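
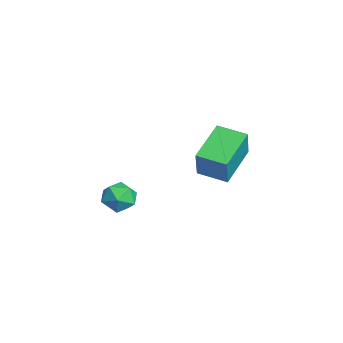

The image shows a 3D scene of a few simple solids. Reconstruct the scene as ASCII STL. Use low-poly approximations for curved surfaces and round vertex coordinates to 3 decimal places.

solid 
facet normal -0.153 0.112 0.982
outer loop
vertex -0.496 -3.733 3.375
vertex 0.09 -4.33 3.534
vertex 0.321 -3.513 3.477
endloop
endfacet
facet normal -0.274 0.722 0.635
outer loop
vertex -0.496 -3.733 3.375
vertex 0.321 -3.513 3.477
vertex -0.145 -3.15 2.863
endloop
endfacet
facet normal -0.784 0.603 0.149
outer loop
vertex -0.496 -3.733 3.375
vertex -0.145 -3.15 2.863
vertex -0.663 -3.743 2.54
endloop
endfacet
facet normal -0.977 -0.082 0.196
outer loop
vertex -0.496 -3.733 3.375
vertex -0.663 -3.743 2.54
vertex -0.518 -4.473 2.955
endloop
endfacet
facet normal -0.587 -0.386 0.712
outer loop
vertex -0.496 -3.733 3.375
vertex -0.518 -4.473 2.955
vertex 0.09 -4.33 3.534
endloop
endfacet
facet normal 0.323 0.902 0.288
outer loop
vertex -0.145 -3.15 2.863
vertex 0.321 -3.513 3.477
vertex 0.658 -3.387 2.705
endloop
endfacet
facet normal 0.520 -0.088 0.850
outer loop
vertex 0.321 -3.513 3.477
vertex 0.09 -4.33 3.534
vertex 0.803 -4.117 3.12
endloop
endfacet
facet normal -0.182 -0.893 0.412
outer loop
vertex 0.09 -4.33 3.534
vertex -0.518 -4.473 2.955
vertex 0.285 -4.71 2.797
endloop
endfacet
facet normal -0.814 -0.401 -0.421
outer loop
vertex -0.518 -4.473 2.955
vertex -0.663 -3.743 2.54
vertex -0.181 -4.347 2.183
endloop
endfacet
facet normal -0.501 0.708 -0.498
outer loop
vertex -0.663 -3.743 2.54
vertex -0.145 -3.15 2.863
vertex 0.05 -3.53 2.126
endloop
endfacet
facet normal 0.977 0.082 -0.196
outer loop
vertex 0.636 -4.127 2.285
vertex 0.658 -3.387 2.705
vertex 0.803 -4.117 3.12
endloop
endfacet
facet normal 0.784 -0.603 -0.149
outer loop
vertex 0.636 -4.127 2.285
vertex 0.803 -4.117 3.12
vertex 0.285 -4.71 2.797
endloop
endfacet
facet normal 0.274 -0.722 -0.635
outer loop
vertex 0.636 -4.127 2.285
vertex 0.285 -4.71 2.797
vertex -0.181 -4.347 2.183
endloop
endfacet
facet normal 0.153 -0.112 -0.982
outer loop
vertex 0.636 -4.127 2.285
vertex -0.181 -4.347 2.183
vertex 0.05 -3.53 2.126
endloop
endfacet
facet normal 0.587 0.386 -0.712
outer loop
vertex 0.636 -4.127 2.285
vertex 0.05 -3.53 2.126
vertex 0.658 -3.387 2.705
endloop
endfacet
facet normal 0.814 0.401 0.421
outer loop
vertex 0.803 -4.117 3.12
vertex 0.658 -3.387 2.705
vertex 0.321 -3.513 3.477
endloop
endfacet
facet normal 0.501 -0.708 0.498
outer loop
vertex 0.285 -4.71 2.797
vertex 0.803 -4.117 3.12
vertex 0.09 -4.33 3.534
endloop
endfacet
facet normal -0.323 -0.902 -0.288
outer loop
vertex -0.181 -4.347 2.183
vertex 0.285 -4.71 2.797
vertex -0.518 -4.473 2.955
endloop
endfacet
facet normal -0.520 0.088 -0.850
outer loop
vertex 0.05 -3.53 2.126
vertex -0.181 -4.347 2.183
vertex -0.663 -3.743 2.54
endloop
endfacet
facet normal 0.182 0.893 -0.412
outer loop
vertex 0.658 -3.387 2.705
vertex 0.05 -3.53 2.126
vertex -0.145 -3.15 2.863
endloop
endfacet
facet normal -0.713 0.592 0.376
outer loop
vertex -3.369 0.975 4.531
vertex -2.52 2.121 4.337
vertex -3.98 1.177 3.056
endloop
endfacet
facet normal -0.590 -0.796 0.135
outer loop
vertex -2.44 -0.101 2.243
vertex -3.369 0.975 4.531
vertex -3.98 1.177 3.056
endloop
endfacet
facet normal -0.713 0.591 0.377
outer loop
vertex -3.98 1.177 3.056
vertex -2.52 2.121 4.337
vertex -3.131 2.324 2.862
endloop
endfacet
facet normal -0.379 0.126 -0.917
outer loop
vertex -3.131 2.324 2.862
vertex -2.44 -0.101 2.243
vertex -3.98 1.177 3.056
endloop
endfacet
facet normal 0.379 -0.126 0.917
outer loop
vertex -3.369 0.975 4.531
vertex -0.98 0.843 3.524
vertex -2.52 2.121 4.337
endloop
endfacet
facet normal -0.590 -0.796 0.135
outer loop
vertex -1.829 -0.304 3.718
vertex -3.369 0.975 4.531
vertex -2.44 -0.101 2.243
endloop
endfacet
facet normal 0.379 -0.126 0.917
outer loop
vertex -1.829 -0.304 3.718
vertex -0.98 0.843 3.524
vertex -3.369 0.975 4.531
endloop
endfacet
facet normal 0.590 0.796 -0.135
outer loop
vertex -2.52 2.121 4.337
vertex -0.98 0.843 3.524
vertex -3.131 2.324 2.862
endloop
endfacet
facet normal -0.379 0.126 -0.917
outer loop
vertex -1.591 1.045 2.049
vertex -2.44 -0.101 2.243
vertex -3.131 2.324 2.862
endloop
endfacet
facet normal 0.590 0.796 -0.135
outer loop
vertex -3.131 2.324 2.862
vertex -0.98 0.843 3.524
vertex -1.591 1.045 2.049
endloop
endfacet
facet normal 0.713 -0.592 -0.377
outer loop
vertex -1.591 1.045 2.049
vertex -1.829 -0.304 3.718
vertex -2.44 -0.101 2.243
endloop
endfacet
facet normal 0.713 -0.591 -0.376
outer loop
vertex -0.98 0.843 3.524
vertex -1.829 -0.304 3.718
vertex -1.591 1.045 2.049
endloop
endfacet

endsolid


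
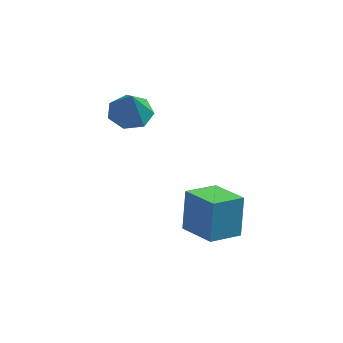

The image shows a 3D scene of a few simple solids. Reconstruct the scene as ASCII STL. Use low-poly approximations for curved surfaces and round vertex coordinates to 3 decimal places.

solid 
facet normal -0.809 -0.487 0.330
outer loop
vertex 0.573 -4.528 -0.979
vertex -0.545 -3.107 -1.624
vertex 0.414 -5.446 -2.725
endloop
endfacet
facet normal 0.582 -0.740 0.336
outer loop
vertex 1.765 -4.633 -3.276
vertex 0.573 -4.528 -0.979
vertex 0.414 -5.446 -2.725
endloop
endfacet
facet normal -0.809 -0.487 0.330
outer loop
vertex 0.414 -5.446 -2.725
vertex -0.545 -3.107 -1.624
vertex -0.704 -4.026 -3.371
endloop
endfacet
facet normal -0.080 -0.464 -0.882
outer loop
vertex -0.704 -4.026 -3.371
vertex 1.765 -4.633 -3.276
vertex 0.414 -5.446 -2.725
endloop
endfacet
facet normal 0.081 0.464 0.882
outer loop
vertex 0.573 -4.528 -0.979
vertex 0.806 -2.294 -2.175
vertex -0.545 -3.107 -1.624
endloop
endfacet
facet normal 0.583 -0.740 0.336
outer loop
vertex 1.924 -3.714 -1.529
vertex 0.573 -4.528 -0.979
vertex 1.765 -4.633 -3.276
endloop
endfacet
facet normal 0.080 0.464 0.882
outer loop
vertex 1.924 -3.714 -1.529
vertex 0.806 -2.294 -2.175
vertex 0.573 -4.528 -0.979
endloop
endfacet
facet normal -0.582 0.740 -0.336
outer loop
vertex -0.545 -3.107 -1.624
vertex 0.806 -2.294 -2.175
vertex -0.704 -4.026 -3.371
endloop
endfacet
facet normal -0.080 -0.464 -0.882
outer loop
vertex 0.647 -3.212 -3.921
vertex 1.765 -4.633 -3.276
vertex -0.704 -4.026 -3.371
endloop
endfacet
facet normal -0.583 0.740 -0.336
outer loop
vertex -0.704 -4.026 -3.371
vertex 0.806 -2.294 -2.175
vertex 0.647 -3.212 -3.921
endloop
endfacet
facet normal 0.809 0.487 -0.330
outer loop
vertex 0.647 -3.212 -3.921
vertex 1.924 -3.714 -1.529
vertex 1.765 -4.633 -3.276
endloop
endfacet
facet normal 0.809 0.487 -0.330
outer loop
vertex 0.806 -2.294 -2.175
vertex 1.924 -3.714 -1.529
vertex 0.647 -3.212 -3.921
endloop
endfacet
facet normal -0.048 0.195 -0.980
outer loop
vertex -2.12 -0.064 1.913
vertex -2.825 -0.807 1.8
vertex -2.971 0.192 2.006
endloop
endfacet
facet normal 0.280 0.689 0.668
outer loop
vertex -2.12 -0.064 1.913
vertex -2.971 0.192 2.006
vertex -2.755 -1.093 3.24
endloop
endfacet
facet normal -0.048 0.195 -0.980
outer loop
vertex -2.971 0.192 2.006
vertex -2.825 -0.807 1.8
vertex -3.713 -0.304 1.944
endloop
endfacet
facet normal -0.445 0.580 0.682
outer loop
vertex -2.971 0.192 2.006
vertex -3.713 -0.304 1.944
vertex -2.755 -1.093 3.24
endloop
endfacet
facet normal -0.048 0.196 -0.979
outer loop
vertex -3.713 -0.304 1.944
vertex -2.825 -0.807 1.8
vertex -3.786 -1.178 1.773
endloop
endfacet
facet normal -0.816 -0.045 0.576
outer loop
vertex -3.713 -0.304 1.944
vertex -3.786 -1.178 1.773
vertex -2.755 -1.093 3.24
endloop
endfacet
facet normal -0.048 0.195 -0.980
outer loop
vertex -3.786 -1.178 1.773
vertex -2.825 -0.807 1.8
vertex -3.136 -1.773 1.623
endloop
endfacet
facet normal -0.553 -0.713 0.430
outer loop
vertex -3.786 -1.178 1.773
vertex -3.136 -1.773 1.623
vertex -2.755 -1.093 3.24
endloop
endfacet
facet normal -0.048 0.195 -0.980
outer loop
vertex -3.136 -1.773 1.623
vertex -2.825 -0.807 1.8
vertex -2.252 -1.64 1.606
endloop
endfacet
facet normal 0.146 -0.924 0.354
outer loop
vertex -3.136 -1.773 1.623
vertex -2.252 -1.64 1.606
vertex -2.755 -1.093 3.24
endloop
endfacet
facet normal -0.048 0.195 -0.980
outer loop
vertex -2.252 -1.64 1.606
vertex -2.825 -0.807 1.8
vertex -1.8 -0.88 1.735
endloop
endfacet
facet normal 0.754 -0.517 0.405
outer loop
vertex -2.252 -1.64 1.606
vertex -1.8 -0.88 1.735
vertex -2.755 -1.093 3.24
endloop
endfacet
facet normal -0.048 0.195 -0.980
outer loop
vertex -1.8 -0.88 1.735
vertex -2.825 -0.807 1.8
vertex -2.12 -0.064 1.913
endloop
endfacet
facet normal 0.814 0.200 0.545
outer loop
vertex -1.8 -0.88 1.735
vertex -2.12 -0.064 1.913
vertex -2.755 -1.093 3.24
endloop
endfacet

endsolid


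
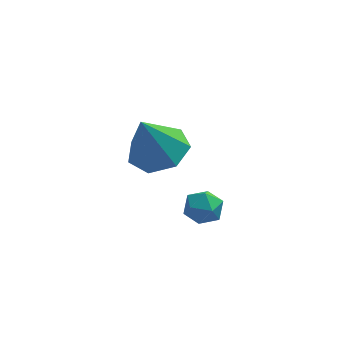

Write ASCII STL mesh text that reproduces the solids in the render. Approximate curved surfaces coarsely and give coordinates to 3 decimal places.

solid 
facet normal 0.304 0.187 -0.934
outer loop
vertex -0.08 2.672 2.623
vertex -0.724 2.071 2.293
vertex -0.809 2.994 2.45
endloop
endfacet
facet normal 0.151 0.711 0.687
outer loop
vertex -0.08 2.672 2.623
vertex -0.809 2.994 2.45
vertex -1.216 1.769 3.807
endloop
endfacet
facet normal 0.304 0.187 -0.934
outer loop
vertex -0.809 2.994 2.45
vertex -0.724 2.071 2.293
vertex -1.474 2.621 2.159
endloop
endfacet
facet normal -0.578 0.684 0.444
outer loop
vertex -0.809 2.994 2.45
vertex -1.474 2.621 2.159
vertex -1.216 1.769 3.807
endloop
endfacet
facet normal 0.304 0.187 -0.934
outer loop
vertex -1.474 2.621 2.159
vertex -0.724 2.071 2.293
vertex -1.574 1.834 1.969
endloop
endfacet
facet normal -0.978 0.078 0.193
outer loop
vertex -1.474 2.621 2.159
vertex -1.574 1.834 1.969
vertex -1.216 1.769 3.807
endloop
endfacet
facet normal 0.304 0.186 -0.934
outer loop
vertex -1.574 1.834 1.969
vertex -0.724 2.071 2.293
vertex -1.033 1.226 2.024
endloop
endfacet
facet normal -0.747 -0.654 0.122
outer loop
vertex -1.574 1.834 1.969
vertex -1.033 1.226 2.024
vertex -1.216 1.769 3.807
endloop
endfacet
facet normal 0.304 0.186 -0.934
outer loop
vertex -1.033 1.226 2.024
vertex -0.724 2.071 2.293
vertex -0.26 1.254 2.281
endloop
endfacet
facet normal -0.060 -0.957 0.285
outer loop
vertex -1.033 1.226 2.024
vertex -0.26 1.254 2.281
vertex -1.216 1.769 3.807
endloop
endfacet
facet normal 0.304 0.186 -0.934
outer loop
vertex -0.26 1.254 2.281
vertex -0.724 2.071 2.293
vertex 0.164 1.897 2.547
endloop
endfacet
facet normal 0.567 -0.605 0.559
outer loop
vertex -0.26 1.254 2.281
vertex 0.164 1.897 2.547
vertex -1.216 1.769 3.807
endloop
endfacet
facet normal 0.304 0.187 -0.934
outer loop
vertex 0.164 1.897 2.547
vertex -0.724 2.071 2.293
vertex -0.08 2.672 2.623
endloop
endfacet
facet normal 0.661 0.136 0.738
outer loop
vertex 0.164 1.897 2.547
vertex -0.08 2.672 2.623
vertex -1.216 1.769 3.807
endloop
endfacet
facet normal 0.529 0.445 0.722
outer loop
vertex 0.684 2.497 -0.069
vertex 0.581 1.995 0.316
vertex 1.095 2.005 -0.067
endloop
endfacet
facet normal 0.765 0.639 0.076
outer loop
vertex 0.684 2.497 -0.069
vertex 1.095 2.005 -0.067
vertex 0.923 2.277 -0.622
endloop
endfacet
facet normal 0.220 0.935 -0.277
outer loop
vertex 0.684 2.497 -0.069
vertex 0.923 2.277 -0.622
vertex 0.303 2.435 -0.582
endloop
endfacet
facet normal -0.351 0.924 0.149
outer loop
vertex 0.684 2.497 -0.069
vertex 0.303 2.435 -0.582
vertex 0.091 2.261 -0.002
endloop
endfacet
facet normal -0.161 0.621 0.767
outer loop
vertex 0.684 2.497 -0.069
vertex 0.091 2.261 -0.002
vertex 0.581 1.995 0.316
endloop
endfacet
facet normal 0.961 0.050 -0.273
outer loop
vertex 0.923 2.277 -0.622
vertex 1.095 2.005 -0.067
vertex 0.969 1.639 -0.578
endloop
endfacet
facet normal 0.580 -0.264 0.771
outer loop
vertex 1.095 2.005 -0.067
vertex 0.581 1.995 0.316
vertex 0.757 1.465 0.002
endloop
endfacet
facet normal -0.537 0.019 0.843
outer loop
vertex 0.581 1.995 0.316
vertex 0.091 2.261 -0.002
vertex 0.137 1.623 0.042
endloop
endfacet
facet normal -0.846 0.510 -0.156
outer loop
vertex 0.091 2.261 -0.002
vertex 0.303 2.435 -0.582
vertex -0.035 1.895 -0.513
endloop
endfacet
facet normal 0.080 0.528 -0.846
outer loop
vertex 0.303 2.435 -0.582
vertex 0.923 2.277 -0.622
vertex 0.479 1.905 -0.896
endloop
endfacet
facet normal 0.351 -0.924 -0.149
outer loop
vertex 0.376 1.403 -0.511
vertex 0.969 1.639 -0.578
vertex 0.757 1.465 0.002
endloop
endfacet
facet normal -0.220 -0.935 0.277
outer loop
vertex 0.376 1.403 -0.511
vertex 0.757 1.465 0.002
vertex 0.137 1.623 0.042
endloop
endfacet
facet normal -0.765 -0.639 -0.076
outer loop
vertex 0.376 1.403 -0.511
vertex 0.137 1.623 0.042
vertex -0.035 1.895 -0.513
endloop
endfacet
facet normal -0.529 -0.445 -0.722
outer loop
vertex 0.376 1.403 -0.511
vertex -0.035 1.895 -0.513
vertex 0.479 1.905 -0.896
endloop
endfacet
facet normal 0.161 -0.621 -0.767
outer loop
vertex 0.376 1.403 -0.511
vertex 0.479 1.905 -0.896
vertex 0.969 1.639 -0.578
endloop
endfacet
facet normal 0.846 -0.510 0.156
outer loop
vertex 0.757 1.465 0.002
vertex 0.969 1.639 -0.578
vertex 1.095 2.005 -0.067
endloop
endfacet
facet normal -0.080 -0.528 0.846
outer loop
vertex 0.137 1.623 0.042
vertex 0.757 1.465 0.002
vertex 0.581 1.995 0.316
endloop
endfacet
facet normal -0.961 -0.050 0.273
outer loop
vertex -0.035 1.895 -0.513
vertex 0.137 1.623 0.042
vertex 0.091 2.261 -0.002
endloop
endfacet
facet normal -0.580 0.264 -0.771
outer loop
vertex 0.479 1.905 -0.896
vertex -0.035 1.895 -0.513
vertex 0.303 2.435 -0.582
endloop
endfacet
facet normal 0.537 -0.019 -0.843
outer loop
vertex 0.969 1.639 -0.578
vertex 0.479 1.905 -0.896
vertex 0.923 2.277 -0.622
endloop
endfacet

endsolid


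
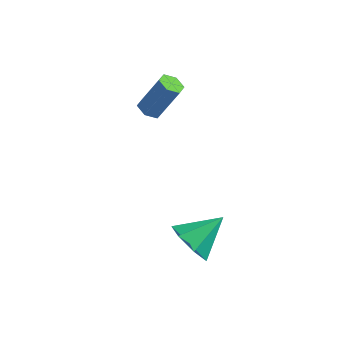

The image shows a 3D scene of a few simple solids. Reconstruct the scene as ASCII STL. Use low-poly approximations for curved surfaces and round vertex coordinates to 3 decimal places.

solid 
facet normal -0.438 -0.238 -0.867
outer loop
vertex -1.98 1.263 1.931
vertex -2.403 1.573 2.06
vertex -1.986 1.785 1.791
endloop
endfacet
facet normal 0.899 -0.104 -0.425
outer loop
vertex -1.98 1.263 1.931
vertex -1.986 1.785 1.791
vertex -1.253 1.657 3.371
endloop
endfacet
facet normal 0.899 -0.104 -0.425
outer loop
vertex -1.253 1.657 3.371
vertex -1.986 1.785 1.791
vertex -1.259 2.179 3.231
endloop
endfacet
facet normal 0.438 0.238 0.867
outer loop
vertex -1.253 1.657 3.371
vertex -1.259 2.179 3.231
vertex -1.677 1.967 3.5
endloop
endfacet
facet normal -0.438 -0.238 -0.867
outer loop
vertex -1.986 1.785 1.791
vertex -2.403 1.573 2.06
vertex -2.409 2.095 1.92
endloop
endfacet
facet normal 0.441 0.784 -0.437
outer loop
vertex -1.986 1.785 1.791
vertex -2.409 2.095 1.92
vertex -1.259 2.179 3.231
endloop
endfacet
facet normal 0.441 0.784 -0.437
outer loop
vertex -1.259 2.179 3.231
vertex -2.409 2.095 1.92
vertex -1.682 2.489 3.36
endloop
endfacet
facet normal 0.438 0.237 0.867
outer loop
vertex -1.259 2.179 3.231
vertex -1.682 2.489 3.36
vertex -1.677 1.967 3.5
endloop
endfacet
facet normal -0.438 -0.238 -0.867
outer loop
vertex -2.409 2.095 1.92
vertex -2.403 1.573 2.06
vertex -2.827 1.883 2.189
endloop
endfacet
facet normal -0.458 0.889 -0.012
outer loop
vertex -2.409 2.095 1.92
vertex -2.827 1.883 2.189
vertex -1.682 2.489 3.36
endloop
endfacet
facet normal -0.458 0.889 -0.012
outer loop
vertex -1.682 2.489 3.36
vertex -2.827 1.883 2.189
vertex -2.1 2.277 3.629
endloop
endfacet
facet normal 0.438 0.237 0.867
outer loop
vertex -1.682 2.489 3.36
vertex -2.1 2.277 3.629
vertex -1.677 1.967 3.5
endloop
endfacet
facet normal -0.438 -0.238 -0.867
outer loop
vertex -2.827 1.883 2.189
vertex -2.403 1.573 2.06
vertex -2.821 1.361 2.329
endloop
endfacet
facet normal -0.899 0.104 0.425
outer loop
vertex -2.827 1.883 2.189
vertex -2.821 1.361 2.329
vertex -2.1 2.277 3.629
endloop
endfacet
facet normal -0.899 0.104 0.425
outer loop
vertex -2.1 2.277 3.629
vertex -2.821 1.361 2.329
vertex -2.094 1.755 3.769
endloop
endfacet
facet normal 0.438 0.238 0.867
outer loop
vertex -2.1 2.277 3.629
vertex -2.094 1.755 3.769
vertex -1.677 1.967 3.5
endloop
endfacet
facet normal -0.438 -0.237 -0.867
outer loop
vertex -2.821 1.361 2.329
vertex -2.403 1.573 2.06
vertex -2.398 1.051 2.2
endloop
endfacet
facet normal -0.441 -0.784 0.437
outer loop
vertex -2.821 1.361 2.329
vertex -2.398 1.051 2.2
vertex -2.094 1.755 3.769
endloop
endfacet
facet normal -0.441 -0.784 0.437
outer loop
vertex -2.094 1.755 3.769
vertex -2.398 1.051 2.2
vertex -1.671 1.445 3.64
endloop
endfacet
facet normal 0.438 0.238 0.867
outer loop
vertex -2.094 1.755 3.769
vertex -1.671 1.445 3.64
vertex -1.677 1.967 3.5
endloop
endfacet
facet normal -0.438 -0.237 -0.867
outer loop
vertex -2.398 1.051 2.2
vertex -2.403 1.573 2.06
vertex -1.98 1.263 1.931
endloop
endfacet
facet normal 0.458 -0.889 0.012
outer loop
vertex -2.398 1.051 2.2
vertex -1.98 1.263 1.931
vertex -1.671 1.445 3.64
endloop
endfacet
facet normal 0.458 -0.889 0.012
outer loop
vertex -1.671 1.445 3.64
vertex -1.98 1.263 1.931
vertex -1.253 1.657 3.371
endloop
endfacet
facet normal 0.438 0.238 0.867
outer loop
vertex -1.671 1.445 3.64
vertex -1.253 1.657 3.371
vertex -1.677 1.967 3.5
endloop
endfacet
facet normal -0.545 -0.657 -0.521
outer loop
vertex 1.558 -3.33 -0.753
vertex 0.761 -2.839 -0.539
vertex 1.348 -2.73 -1.291
endloop
endfacet
facet normal 0.962 0.117 -0.246
outer loop
vertex 1.558 -3.33 -0.753
vertex 1.348 -2.73 -1.291
vertex 1.639 -1.781 0.299
endloop
endfacet
facet normal -0.545 -0.658 -0.521
outer loop
vertex 1.348 -2.73 -1.291
vertex 0.761 -2.839 -0.539
vertex 0.696 -2.212 -1.263
endloop
endfacet
facet normal 0.523 0.686 -0.505
outer loop
vertex 1.348 -2.73 -1.291
vertex 0.696 -2.212 -1.263
vertex 1.639 -1.781 0.299
endloop
endfacet
facet normal -0.545 -0.658 -0.521
outer loop
vertex 0.696 -2.212 -1.263
vertex 0.761 -2.839 -0.539
vertex 0.093 -2.167 -0.689
endloop
endfacet
facet normal -0.116 0.973 -0.198
outer loop
vertex 0.696 -2.212 -1.263
vertex 0.093 -2.167 -0.689
vertex 1.639 -1.781 0.299
endloop
endfacet
facet normal -0.545 -0.658 -0.520
outer loop
vertex 0.093 -2.167 -0.689
vertex 0.761 -2.839 -0.539
vertex -0.006 -2.628 -0.002
endloop
endfacet
facet normal -0.473 0.762 0.443
outer loop
vertex 0.093 -2.167 -0.689
vertex -0.006 -2.628 -0.002
vertex 1.639 -1.781 0.299
endloop
endfacet
facet normal -0.545 -0.658 -0.520
outer loop
vertex -0.006 -2.628 -0.002
vertex 0.761 -2.839 -0.539
vertex 0.473 -3.248 0.281
endloop
endfacet
facet normal -0.280 0.211 0.936
outer loop
vertex -0.006 -2.628 -0.002
vertex 0.473 -3.248 0.281
vertex 1.639 -1.781 0.299
endloop
endfacet
facet normal -0.545 -0.658 -0.520
outer loop
vertex 0.473 -3.248 0.281
vertex 0.761 -2.839 -0.539
vertex 1.169 -3.561 -0.053
endloop
endfacet
facet normal 0.318 -0.264 0.911
outer loop
vertex 0.473 -3.248 0.281
vertex 1.169 -3.561 -0.053
vertex 1.639 -1.781 0.299
endloop
endfacet
facet normal -0.545 -0.658 -0.520
outer loop
vertex 1.169 -3.561 -0.053
vertex 0.761 -2.839 -0.539
vertex 1.558 -3.33 -0.753
endloop
endfacet
facet normal 0.871 -0.306 0.383
outer loop
vertex 1.169 -3.561 -0.053
vertex 1.558 -3.33 -0.753
vertex 1.639 -1.781 0.299
endloop
endfacet

endsolid


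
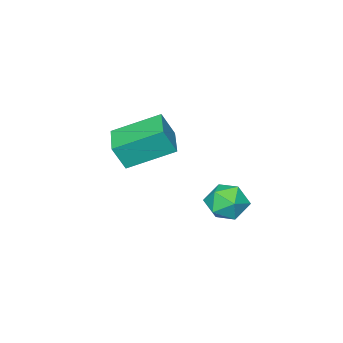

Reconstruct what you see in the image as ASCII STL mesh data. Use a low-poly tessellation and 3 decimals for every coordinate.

solid 
facet normal -0.666 -0.744 0.061
outer loop
vertex 4.323 -3.598 3.18
vertex 2.929 -2.277 4.078
vertex 3.893 -3.303 2.077
endloop
endfacet
facet normal 0.658 -0.623 -0.423
outer loop
vertex 4.931 -2.143 1.982
vertex 4.323 -3.598 3.18
vertex 3.893 -3.303 2.077
endloop
endfacet
facet normal -0.665 -0.744 0.061
outer loop
vertex 3.893 -3.303 2.077
vertex 2.929 -2.277 4.078
vertex 2.498 -1.982 2.975
endloop
endfacet
facet normal -0.353 0.242 -0.904
outer loop
vertex 2.498 -1.982 2.975
vertex 4.931 -2.143 1.982
vertex 3.893 -3.303 2.077
endloop
endfacet
facet normal 0.353 -0.242 0.904
outer loop
vertex 4.323 -3.598 3.18
vertex 3.967 -1.117 3.983
vertex 2.929 -2.277 4.078
endloop
endfacet
facet normal 0.657 -0.623 -0.424
outer loop
vertex 5.362 -2.438 3.085
vertex 4.323 -3.598 3.18
vertex 4.931 -2.143 1.982
endloop
endfacet
facet normal 0.353 -0.242 0.904
outer loop
vertex 5.362 -2.438 3.085
vertex 3.967 -1.117 3.983
vertex 4.323 -3.598 3.18
endloop
endfacet
facet normal -0.658 0.623 0.424
outer loop
vertex 2.929 -2.277 4.078
vertex 3.967 -1.117 3.983
vertex 2.498 -1.982 2.975
endloop
endfacet
facet normal -0.353 0.242 -0.904
outer loop
vertex 3.537 -0.822 2.88
vertex 4.931 -2.143 1.982
vertex 2.498 -1.982 2.975
endloop
endfacet
facet normal -0.657 0.624 0.423
outer loop
vertex 2.498 -1.982 2.975
vertex 3.967 -1.117 3.983
vertex 3.537 -0.822 2.88
endloop
endfacet
facet normal 0.666 0.744 -0.061
outer loop
vertex 3.537 -0.822 2.88
vertex 5.362 -2.438 3.085
vertex 4.931 -2.143 1.982
endloop
endfacet
facet normal 0.666 0.744 -0.060
outer loop
vertex 3.967 -1.117 3.983
vertex 5.362 -2.438 3.085
vertex 3.537 -0.822 2.88
endloop
endfacet
facet normal -0.213 0.808 0.549
outer loop
vertex 3.198 2.62 1.389
vertex 3.372 2.141 2.161
vertex 4.053 2.605 1.742
endloop
endfacet
facet normal 0.053 0.995 -0.087
outer loop
vertex 3.198 2.62 1.389
vertex 4.053 2.605 1.742
vertex 3.928 2.532 0.828
endloop
endfacet
facet normal -0.368 0.717 -0.592
outer loop
vertex 3.198 2.62 1.389
vertex 3.928 2.532 0.828
vertex 3.17 2.023 0.683
endloop
endfacet
facet normal -0.894 0.359 -0.268
outer loop
vertex 3.198 2.62 1.389
vertex 3.17 2.023 0.683
vertex 2.826 1.781 1.507
endloop
endfacet
facet normal -0.798 0.415 0.437
outer loop
vertex 3.198 2.62 1.389
vertex 2.826 1.781 1.507
vertex 3.372 2.141 2.161
endloop
endfacet
facet normal 0.698 0.700 -0.151
outer loop
vertex 3.928 2.532 0.828
vertex 4.053 2.605 1.742
vertex 4.554 1.999 1.253
endloop
endfacet
facet normal 0.270 0.397 0.877
outer loop
vertex 4.053 2.605 1.742
vertex 3.372 2.141 2.161
vertex 4.21 1.757 2.077
endloop
endfacet
facet normal -0.677 -0.239 0.696
outer loop
vertex 3.372 2.141 2.161
vertex 2.826 1.781 1.507
vertex 3.452 1.248 1.932
endloop
endfacet
facet normal -0.833 -0.330 -0.445
outer loop
vertex 2.826 1.781 1.507
vertex 3.17 2.023 0.683
vertex 3.327 1.175 1.018
endloop
endfacet
facet normal 0.017 0.250 -0.968
outer loop
vertex 3.17 2.023 0.683
vertex 3.928 2.532 0.828
vertex 4.008 1.639 0.599
endloop
endfacet
facet normal 0.894 -0.359 0.268
outer loop
vertex 4.182 1.16 1.371
vertex 4.554 1.999 1.253
vertex 4.21 1.757 2.077
endloop
endfacet
facet normal 0.368 -0.717 0.592
outer loop
vertex 4.182 1.16 1.371
vertex 4.21 1.757 2.077
vertex 3.452 1.248 1.932
endloop
endfacet
facet normal -0.053 -0.995 0.087
outer loop
vertex 4.182 1.16 1.371
vertex 3.452 1.248 1.932
vertex 3.327 1.175 1.018
endloop
endfacet
facet normal 0.213 -0.808 -0.549
outer loop
vertex 4.182 1.16 1.371
vertex 3.327 1.175 1.018
vertex 4.008 1.639 0.599
endloop
endfacet
facet normal 0.798 -0.415 -0.437
outer loop
vertex 4.182 1.16 1.371
vertex 4.008 1.639 0.599
vertex 4.554 1.999 1.253
endloop
endfacet
facet normal 0.833 0.330 0.445
outer loop
vertex 4.21 1.757 2.077
vertex 4.554 1.999 1.253
vertex 4.053 2.605 1.742
endloop
endfacet
facet normal -0.017 -0.250 0.968
outer loop
vertex 3.452 1.248 1.932
vertex 4.21 1.757 2.077
vertex 3.372 2.141 2.161
endloop
endfacet
facet normal -0.698 -0.700 0.151
outer loop
vertex 3.327 1.175 1.018
vertex 3.452 1.248 1.932
vertex 2.826 1.781 1.507
endloop
endfacet
facet normal -0.270 -0.397 -0.877
outer loop
vertex 4.008 1.639 0.599
vertex 3.327 1.175 1.018
vertex 3.17 2.023 0.683
endloop
endfacet
facet normal 0.677 0.239 -0.696
outer loop
vertex 4.554 1.999 1.253
vertex 4.008 1.639 0.599
vertex 3.928 2.532 0.828
endloop
endfacet

endsolid


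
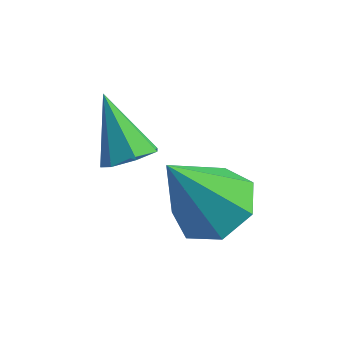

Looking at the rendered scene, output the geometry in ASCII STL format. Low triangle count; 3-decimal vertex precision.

solid 
facet normal 0.587 -0.337 -0.736
outer loop
vertex 2.05 2.538 1.342
vertex 1.697 2.87 0.909
vertex 2.222 3.065 1.238
endloop
endfacet
facet normal 0.512 0.002 0.859
outer loop
vertex 2.05 2.538 1.342
vertex 2.222 3.065 1.238
vertex 0.723 3.43 2.131
endloop
endfacet
facet normal 0.587 -0.339 -0.735
outer loop
vertex 2.222 3.065 1.238
vertex 1.697 2.87 0.909
vertex 1.999 3.445 0.885
endloop
endfacet
facet normal 0.471 0.733 0.491
outer loop
vertex 2.222 3.065 1.238
vertex 1.999 3.445 0.885
vertex 0.723 3.43 2.131
endloop
endfacet
facet normal 0.586 -0.338 -0.736
outer loop
vertex 1.999 3.445 0.885
vertex 1.697 2.87 0.909
vertex 1.548 3.391 0.551
endloop
endfacet
facet normal -0.073 0.995 -0.063
outer loop
vertex 1.999 3.445 0.885
vertex 1.548 3.391 0.551
vertex 0.723 3.43 2.131
endloop
endfacet
facet normal 0.586 -0.338 -0.736
outer loop
vertex 1.548 3.391 0.551
vertex 1.697 2.87 0.909
vertex 1.209 2.945 0.486
endloop
endfacet
facet normal -0.707 0.594 -0.384
outer loop
vertex 1.548 3.391 0.551
vertex 1.209 2.945 0.486
vertex 0.723 3.43 2.131
endloop
endfacet
facet normal 0.586 -0.339 -0.736
outer loop
vertex 1.209 2.945 0.486
vertex 1.697 2.87 0.909
vertex 1.237 2.442 0.74
endloop
endfacet
facet normal -0.957 -0.171 -0.233
outer loop
vertex 1.209 2.945 0.486
vertex 1.237 2.442 0.74
vertex 0.723 3.43 2.131
endloop
endfacet
facet normal 0.585 -0.338 -0.737
outer loop
vertex 1.237 2.442 0.74
vertex 1.697 2.87 0.909
vertex 1.612 2.261 1.121
endloop
endfacet
facet normal -0.633 -0.722 0.279
outer loop
vertex 1.237 2.442 0.74
vertex 1.612 2.261 1.121
vertex 0.723 3.43 2.131
endloop
endfacet
facet normal 0.586 -0.338 -0.737
outer loop
vertex 1.612 2.261 1.121
vertex 1.697 2.87 0.909
vertex 2.05 2.538 1.342
endloop
endfacet
facet normal 0.022 -0.644 0.765
outer loop
vertex 1.612 2.261 1.121
vertex 2.05 2.538 1.342
vertex 0.723 3.43 2.131
endloop
endfacet
facet normal 0.301 0.398 -0.867
outer loop
vertex 4.099 3.729 -0.583
vertex 3.146 3.822 -0.871
vertex 3.714 4.477 -0.373
endloop
endfacet
facet normal 0.665 0.136 0.735
outer loop
vertex 4.099 3.729 -0.583
vertex 3.714 4.477 -0.373
vertex 2.494 2.958 1.011
endloop
endfacet
facet normal 0.301 0.398 -0.867
outer loop
vertex 3.714 4.477 -0.373
vertex 3.146 3.822 -0.871
vertex 2.901 4.732 -0.538
endloop
endfacet
facet normal 0.050 0.650 0.758
outer loop
vertex 3.714 4.477 -0.373
vertex 2.901 4.732 -0.538
vertex 2.494 2.958 1.011
endloop
endfacet
facet normal 0.299 0.398 -0.867
outer loop
vertex 2.901 4.732 -0.538
vertex 3.146 3.822 -0.871
vertex 2.272 4.301 -0.953
endloop
endfacet
facet normal -0.688 0.560 0.461
outer loop
vertex 2.901 4.732 -0.538
vertex 2.272 4.301 -0.953
vertex 2.494 2.958 1.011
endloop
endfacet
facet normal 0.300 0.399 -0.867
outer loop
vertex 2.272 4.301 -0.953
vertex 3.146 3.822 -0.871
vertex 2.302 3.509 -1.307
endloop
endfacet
facet normal -0.996 -0.067 0.066
outer loop
vertex 2.272 4.301 -0.953
vertex 2.302 3.509 -1.307
vertex 2.494 2.958 1.011
endloop
endfacet
facet normal 0.301 0.397 -0.867
outer loop
vertex 2.302 3.509 -1.307
vertex 3.146 3.822 -0.871
vertex 2.967 2.952 -1.331
endloop
endfacet
facet normal -0.640 -0.758 -0.127
outer loop
vertex 2.302 3.509 -1.307
vertex 2.967 2.952 -1.331
vertex 2.494 2.958 1.011
endloop
endfacet
facet normal 0.301 0.397 -0.867
outer loop
vertex 2.967 2.952 -1.331
vertex 3.146 3.822 -0.871
vertex 3.767 3.05 -1.009
endloop
endfacet
facet normal 0.112 -0.993 0.025
outer loop
vertex 2.967 2.952 -1.331
vertex 3.767 3.05 -1.009
vertex 2.494 2.958 1.011
endloop
endfacet
facet normal 0.301 0.397 -0.867
outer loop
vertex 3.767 3.05 -1.009
vertex 3.146 3.822 -0.871
vertex 4.099 3.729 -0.583
endloop
endfacet
facet normal 0.692 -0.595 0.409
outer loop
vertex 3.767 3.05 -1.009
vertex 4.099 3.729 -0.583
vertex 2.494 2.958 1.011
endloop
endfacet

endsolid


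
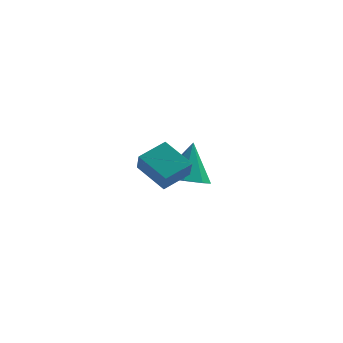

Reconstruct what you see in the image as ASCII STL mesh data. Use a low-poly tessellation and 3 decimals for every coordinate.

solid 
facet normal -0.773 0.353 0.527
outer loop
vertex 0.607 -3.345 -1.377
vertex 1.341 -2.455 -0.896
vertex 0.363 -2.726 -2.15
endloop
endfacet
facet normal -0.587 -0.712 -0.385
outer loop
vertex 1.499 -3.245 -2.924
vertex 0.607 -3.345 -1.377
vertex 0.363 -2.726 -2.15
endloop
endfacet
facet normal -0.773 0.353 0.527
outer loop
vertex 0.363 -2.726 -2.15
vertex 1.341 -2.455 -0.896
vertex 1.097 -1.836 -1.669
endloop
endfacet
facet normal -0.239 0.607 -0.758
outer loop
vertex 1.097 -1.836 -1.669
vertex 1.499 -3.245 -2.924
vertex 0.363 -2.726 -2.15
endloop
endfacet
facet normal 0.239 -0.607 0.758
outer loop
vertex 0.607 -3.345 -1.377
vertex 2.477 -2.974 -1.67
vertex 1.341 -2.455 -0.896
endloop
endfacet
facet normal -0.587 -0.712 -0.385
outer loop
vertex 1.743 -3.864 -2.151
vertex 0.607 -3.345 -1.377
vertex 1.499 -3.245 -2.924
endloop
endfacet
facet normal 0.239 -0.607 0.758
outer loop
vertex 1.743 -3.864 -2.151
vertex 2.477 -2.974 -1.67
vertex 0.607 -3.345 -1.377
endloop
endfacet
facet normal 0.587 0.712 0.385
outer loop
vertex 1.341 -2.455 -0.896
vertex 2.477 -2.974 -1.67
vertex 1.097 -1.836 -1.669
endloop
endfacet
facet normal -0.239 0.607 -0.758
outer loop
vertex 2.233 -2.355 -2.443
vertex 1.499 -3.245 -2.924
vertex 1.097 -1.836 -1.669
endloop
endfacet
facet normal 0.587 0.712 0.385
outer loop
vertex 1.097 -1.836 -1.669
vertex 2.477 -2.974 -1.67
vertex 2.233 -2.355 -2.443
endloop
endfacet
facet normal 0.773 -0.353 -0.527
outer loop
vertex 2.233 -2.355 -2.443
vertex 1.743 -3.864 -2.151
vertex 1.499 -3.245 -2.924
endloop
endfacet
facet normal 0.773 -0.353 -0.527
outer loop
vertex 2.477 -2.974 -1.67
vertex 1.743 -3.864 -2.151
vertex 2.233 -2.355 -2.443
endloop
endfacet
facet normal -0.074 -0.357 -0.931
outer loop
vertex 2.039 1.542 -4.425
vertex 1.069 1.392 -4.29
vertex 1.622 2.143 -4.622
endloop
endfacet
facet normal 0.781 0.599 0.175
outer loop
vertex 2.039 1.542 -4.425
vertex 1.622 2.143 -4.622
vertex 1.211 2.068 -2.53
endloop
endfacet
facet normal -0.074 -0.357 -0.931
outer loop
vertex 1.622 2.143 -4.622
vertex 1.069 1.392 -4.29
vertex 0.882 2.305 -4.625
endloop
endfacet
facet normal 0.213 0.974 0.077
outer loop
vertex 1.622 2.143 -4.622
vertex 0.882 2.305 -4.625
vertex 1.211 2.068 -2.53
endloop
endfacet
facet normal -0.075 -0.357 -0.931
outer loop
vertex 0.882 2.305 -4.625
vertex 1.069 1.392 -4.29
vertex 0.251 1.932 -4.431
endloop
endfacet
facet normal -0.462 0.870 0.171
outer loop
vertex 0.882 2.305 -4.625
vertex 0.251 1.932 -4.431
vertex 1.211 2.068 -2.53
endloop
endfacet
facet normal -0.075 -0.357 -0.931
outer loop
vertex 0.251 1.932 -4.431
vertex 1.069 1.392 -4.29
vertex 0.1 1.243 -4.155
endloop
endfacet
facet normal -0.847 0.347 0.403
outer loop
vertex 0.251 1.932 -4.431
vertex 0.1 1.243 -4.155
vertex 1.211 2.068 -2.53
endloop
endfacet
facet normal -0.075 -0.358 -0.931
outer loop
vertex 0.1 1.243 -4.155
vertex 1.069 1.392 -4.29
vertex 0.517 0.641 -3.957
endloop
endfacet
facet normal -0.717 -0.287 0.636
outer loop
vertex 0.1 1.243 -4.155
vertex 0.517 0.641 -3.957
vertex 1.211 2.068 -2.53
endloop
endfacet
facet normal -0.074 -0.358 -0.931
outer loop
vertex 0.517 0.641 -3.957
vertex 1.069 1.392 -4.29
vertex 1.257 0.48 -3.954
endloop
endfacet
facet normal -0.147 -0.663 0.734
outer loop
vertex 0.517 0.641 -3.957
vertex 1.257 0.48 -3.954
vertex 1.211 2.068 -2.53
endloop
endfacet
facet normal -0.074 -0.358 -0.931
outer loop
vertex 1.257 0.48 -3.954
vertex 1.069 1.392 -4.29
vertex 1.887 0.853 -4.148
endloop
endfacet
facet normal 0.528 -0.559 0.640
outer loop
vertex 1.257 0.48 -3.954
vertex 1.887 0.853 -4.148
vertex 1.211 2.068 -2.53
endloop
endfacet
facet normal -0.074 -0.358 -0.931
outer loop
vertex 1.887 0.853 -4.148
vertex 1.069 1.392 -4.29
vertex 2.039 1.542 -4.425
endloop
endfacet
facet normal 0.912 -0.037 0.409
outer loop
vertex 1.887 0.853 -4.148
vertex 2.039 1.542 -4.425
vertex 1.211 2.068 -2.53
endloop
endfacet

endsolid


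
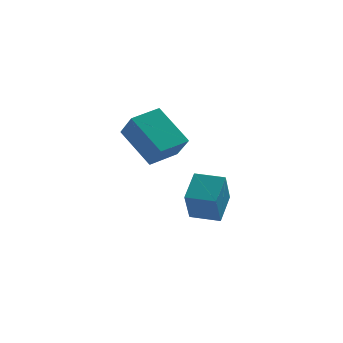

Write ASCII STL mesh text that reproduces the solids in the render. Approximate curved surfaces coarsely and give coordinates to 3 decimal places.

solid 
facet normal -0.566 0.518 0.641
outer loop
vertex -3.819 -1.264 3.325
vertex -2.79 -0.399 3.534
vertex -4.268 -0.48 2.295
endloop
endfacet
facet normal -0.756 -0.636 -0.154
outer loop
vertex -3.13 -1.521 1.006
vertex -3.819 -1.264 3.325
vertex -4.268 -0.48 2.295
endloop
endfacet
facet normal -0.566 0.518 0.641
outer loop
vertex -4.268 -0.48 2.295
vertex -2.79 -0.399 3.534
vertex -3.239 0.385 2.504
endloop
endfacet
facet normal -0.328 0.572 -0.752
outer loop
vertex -3.239 0.385 2.504
vertex -3.13 -1.521 1.006
vertex -4.268 -0.48 2.295
endloop
endfacet
facet normal 0.328 -0.572 0.752
outer loop
vertex -3.819 -1.264 3.325
vertex -1.652 -1.44 2.245
vertex -2.79 -0.399 3.534
endloop
endfacet
facet normal -0.756 -0.636 -0.154
outer loop
vertex -2.681 -2.305 2.036
vertex -3.819 -1.264 3.325
vertex -3.13 -1.521 1.006
endloop
endfacet
facet normal 0.328 -0.572 0.752
outer loop
vertex -2.681 -2.305 2.036
vertex -1.652 -1.44 2.245
vertex -3.819 -1.264 3.325
endloop
endfacet
facet normal 0.756 0.636 0.154
outer loop
vertex -2.79 -0.399 3.534
vertex -1.652 -1.44 2.245
vertex -3.239 0.385 2.504
endloop
endfacet
facet normal -0.328 0.572 -0.752
outer loop
vertex -2.101 -0.656 1.215
vertex -3.13 -1.521 1.006
vertex -3.239 0.385 2.504
endloop
endfacet
facet normal 0.756 0.636 0.154
outer loop
vertex -3.239 0.385 2.504
vertex -1.652 -1.44 2.245
vertex -2.101 -0.656 1.215
endloop
endfacet
facet normal 0.566 -0.518 -0.641
outer loop
vertex -2.101 -0.656 1.215
vertex -2.681 -2.305 2.036
vertex -3.13 -1.521 1.006
endloop
endfacet
facet normal 0.566 -0.518 -0.641
outer loop
vertex -1.652 -1.44 2.245
vertex -2.681 -2.305 2.036
vertex -2.101 -0.656 1.215
endloop
endfacet
facet normal -0.962 0.268 0.044
outer loop
vertex -1.466 1.083 -0.588
vertex -1.277 2.011 -2.095
vertex -1.834 -0.108 -1.368
endloop
endfacet
facet normal -0.106 -0.522 0.847
outer loop
vertex -0.603 -0.451 -1.425
vertex -1.466 1.083 -0.588
vertex -1.834 -0.108 -1.368
endloop
endfacet
facet normal -0.962 0.269 0.046
outer loop
vertex -1.834 -0.108 -1.368
vertex -1.277 2.011 -2.095
vertex -1.646 0.821 -2.874
endloop
endfacet
facet normal -0.250 -0.810 -0.531
outer loop
vertex -1.646 0.821 -2.874
vertex -0.603 -0.451 -1.425
vertex -1.834 -0.108 -1.368
endloop
endfacet
facet normal 0.250 0.810 0.530
outer loop
vertex -1.466 1.083 -0.588
vertex -0.046 1.668 -2.152
vertex -1.277 2.011 -2.095
endloop
endfacet
facet normal -0.106 -0.521 0.847
outer loop
vertex -0.234 0.739 -0.646
vertex -1.466 1.083 -0.588
vertex -0.603 -0.451 -1.425
endloop
endfacet
facet normal 0.251 0.810 0.531
outer loop
vertex -0.234 0.739 -0.646
vertex -0.046 1.668 -2.152
vertex -1.466 1.083 -0.588
endloop
endfacet
facet normal 0.106 0.521 -0.847
outer loop
vertex -1.277 2.011 -2.095
vertex -0.046 1.668 -2.152
vertex -1.646 0.821 -2.874
endloop
endfacet
facet normal -0.251 -0.810 -0.530
outer loop
vertex -0.414 0.477 -2.932
vertex -0.603 -0.451 -1.425
vertex -1.646 0.821 -2.874
endloop
endfacet
facet normal 0.106 0.522 -0.847
outer loop
vertex -1.646 0.821 -2.874
vertex -0.046 1.668 -2.152
vertex -0.414 0.477 -2.932
endloop
endfacet
facet normal 0.962 -0.269 -0.045
outer loop
vertex -0.414 0.477 -2.932
vertex -0.234 0.739 -0.646
vertex -0.603 -0.451 -1.425
endloop
endfacet
facet normal 0.962 -0.268 -0.045
outer loop
vertex -0.046 1.668 -2.152
vertex -0.234 0.739 -0.646
vertex -0.414 0.477 -2.932
endloop
endfacet

endsolid


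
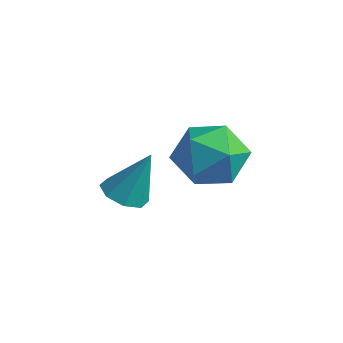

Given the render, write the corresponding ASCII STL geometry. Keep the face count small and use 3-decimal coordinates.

solid 
facet normal -0.281 -0.337 -0.899
outer loop
vertex 3.717 0.576 -0.348
vertex 3.254 0.149 -0.043
vertex 3.237 0.806 -0.284
endloop
endfacet
facet normal 0.425 0.903 -0.057
outer loop
vertex 3.717 0.576 -0.348
vertex 3.237 0.806 -0.284
vertex 3.706 0.691 1.403
endloop
endfacet
facet normal -0.280 -0.337 -0.899
outer loop
vertex 3.237 0.806 -0.284
vertex 3.254 0.149 -0.043
vertex 2.767 0.65 -0.079
endloop
endfacet
facet normal -0.258 0.956 0.137
outer loop
vertex 3.237 0.806 -0.284
vertex 2.767 0.65 -0.079
vertex 3.706 0.691 1.403
endloop
endfacet
facet normal -0.280 -0.337 -0.899
outer loop
vertex 2.767 0.65 -0.079
vertex 3.254 0.149 -0.043
vertex 2.582 0.201 0.147
endloop
endfacet
facet normal -0.726 0.524 0.446
outer loop
vertex 2.767 0.65 -0.079
vertex 2.582 0.201 0.147
vertex 3.706 0.691 1.403
endloop
endfacet
facet normal -0.280 -0.337 -0.899
outer loop
vertex 2.582 0.201 0.147
vertex 3.254 0.149 -0.043
vertex 2.791 -0.279 0.262
endloop
endfacet
facet normal -0.709 -0.143 0.690
outer loop
vertex 2.582 0.201 0.147
vertex 2.791 -0.279 0.262
vertex 3.706 0.691 1.403
endloop
endfacet
facet normal -0.281 -0.337 -0.899
outer loop
vertex 2.791 -0.279 0.262
vertex 3.254 0.149 -0.043
vertex 3.271 -0.508 0.198
endloop
endfacet
facet normal -0.214 -0.653 0.727
outer loop
vertex 2.791 -0.279 0.262
vertex 3.271 -0.508 0.198
vertex 3.706 0.691 1.403
endloop
endfacet
facet normal -0.281 -0.337 -0.899
outer loop
vertex 3.271 -0.508 0.198
vertex 3.254 0.149 -0.043
vertex 3.741 -0.353 -0.007
endloop
endfacet
facet normal 0.466 -0.706 0.534
outer loop
vertex 3.271 -0.508 0.198
vertex 3.741 -0.353 -0.007
vertex 3.706 0.691 1.403
endloop
endfacet
facet normal -0.282 -0.338 -0.898
outer loop
vertex 3.741 -0.353 -0.007
vertex 3.254 0.149 -0.043
vertex 3.925 0.096 -0.234
endloop
endfacet
facet normal 0.936 -0.271 0.224
outer loop
vertex 3.741 -0.353 -0.007
vertex 3.925 0.096 -0.234
vertex 3.706 0.691 1.403
endloop
endfacet
facet normal -0.282 -0.336 -0.899
outer loop
vertex 3.925 0.096 -0.234
vertex 3.254 0.149 -0.043
vertex 3.717 0.576 -0.348
endloop
endfacet
facet normal 0.919 0.394 -0.020
outer loop
vertex 3.925 0.096 -0.234
vertex 3.717 0.576 -0.348
vertex 3.706 0.691 1.403
endloop
endfacet
facet normal -0.439 0.731 -0.523
outer loop
vertex 3.9 3.477 -0.575
vertex 2.87 3.08 -0.266
vertex 3.401 3.862 0.382
endloop
endfacet
facet normal 0.197 0.941 -0.276
outer loop
vertex 3.9 3.477 -0.575
vertex 3.401 3.862 0.382
vertex 4.522 3.625 0.376
endloop
endfacet
facet normal 0.691 0.492 -0.529
outer loop
vertex 3.9 3.477 -0.575
vertex 4.522 3.625 0.376
vertex 4.684 2.697 -0.276
endloop
endfacet
facet normal 0.361 0.005 -0.933
outer loop
vertex 3.9 3.477 -0.575
vertex 4.684 2.697 -0.276
vertex 3.663 2.36 -0.673
endloop
endfacet
facet normal -0.338 0.153 -0.929
outer loop
vertex 3.9 3.477 -0.575
vertex 3.663 2.36 -0.673
vertex 2.87 3.08 -0.266
endloop
endfacet
facet normal 0.188 0.881 0.435
outer loop
vertex 4.522 3.625 0.376
vertex 3.401 3.862 0.382
vertex 3.877 3.32 1.273
endloop
endfacet
facet normal -0.840 0.541 0.036
outer loop
vertex 3.401 3.862 0.382
vertex 2.87 3.08 -0.266
vertex 2.856 2.983 0.876
endloop
endfacet
facet normal -0.677 -0.395 -0.621
outer loop
vertex 2.87 3.08 -0.266
vertex 3.663 2.36 -0.673
vertex 3.018 2.055 0.224
endloop
endfacet
facet normal 0.453 -0.633 -0.627
outer loop
vertex 3.663 2.36 -0.673
vertex 4.684 2.697 -0.276
vertex 4.139 1.818 0.218
endloop
endfacet
facet normal 0.988 0.155 0.025
outer loop
vertex 4.684 2.697 -0.276
vertex 4.522 3.625 0.376
vertex 4.67 2.6 0.866
endloop
endfacet
facet normal -0.361 -0.005 0.933
outer loop
vertex 3.64 2.203 1.175
vertex 3.877 3.32 1.273
vertex 2.856 2.983 0.876
endloop
endfacet
facet normal -0.691 -0.492 0.529
outer loop
vertex 3.64 2.203 1.175
vertex 2.856 2.983 0.876
vertex 3.018 2.055 0.224
endloop
endfacet
facet normal -0.197 -0.941 0.276
outer loop
vertex 3.64 2.203 1.175
vertex 3.018 2.055 0.224
vertex 4.139 1.818 0.218
endloop
endfacet
facet normal 0.439 -0.731 0.523
outer loop
vertex 3.64 2.203 1.175
vertex 4.139 1.818 0.218
vertex 4.67 2.6 0.866
endloop
endfacet
facet normal 0.338 -0.153 0.929
outer loop
vertex 3.64 2.203 1.175
vertex 4.67 2.6 0.866
vertex 3.877 3.32 1.273
endloop
endfacet
facet normal -0.453 0.633 0.627
outer loop
vertex 2.856 2.983 0.876
vertex 3.877 3.32 1.273
vertex 3.401 3.862 0.382
endloop
endfacet
facet normal -0.988 -0.155 -0.025
outer loop
vertex 3.018 2.055 0.224
vertex 2.856 2.983 0.876
vertex 2.87 3.08 -0.266
endloop
endfacet
facet normal -0.188 -0.881 -0.435
outer loop
vertex 4.139 1.818 0.218
vertex 3.018 2.055 0.224
vertex 3.663 2.36 -0.673
endloop
endfacet
facet normal 0.840 -0.541 -0.036
outer loop
vertex 4.67 2.6 0.866
vertex 4.139 1.818 0.218
vertex 4.684 2.697 -0.276
endloop
endfacet
facet normal 0.677 0.395 0.621
outer loop
vertex 3.877 3.32 1.273
vertex 4.67 2.6 0.866
vertex 4.522 3.625 0.376
endloop
endfacet

endsolid


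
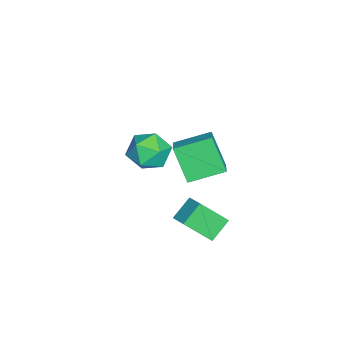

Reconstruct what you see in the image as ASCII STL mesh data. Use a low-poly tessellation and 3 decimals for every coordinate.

solid 
facet normal -0.030 0.737 0.675
outer loop
vertex -3.901 -0.472 -0.587
vertex -3.931 -1.311 0.327
vertex -2.842 -0.885 -0.09
endloop
endfacet
facet normal 0.325 0.941 0.091
outer loop
vertex -3.901 -0.472 -0.587
vertex -2.842 -0.885 -0.09
vertex -2.934 -0.735 -1.318
endloop
endfacet
facet normal -0.115 0.876 -0.468
outer loop
vertex -3.901 -0.472 -0.587
vertex -2.934 -0.735 -1.318
vertex -4.079 -1.068 -1.66
endloop
endfacet
facet normal -0.741 0.632 -0.228
outer loop
vertex -3.901 -0.472 -0.587
vertex -4.079 -1.068 -1.66
vertex -4.695 -1.424 -0.644
endloop
endfacet
facet normal -0.688 0.545 0.478
outer loop
vertex -3.901 -0.472 -0.587
vertex -4.695 -1.424 -0.644
vertex -3.931 -1.311 0.327
endloop
endfacet
facet normal 0.870 0.492 -0.005
outer loop
vertex -2.934 -0.735 -1.318
vertex -2.842 -0.885 -0.09
vertex -2.365 -1.736 -0.856
endloop
endfacet
facet normal 0.298 0.161 0.941
outer loop
vertex -2.842 -0.885 -0.09
vertex -3.931 -1.311 0.327
vertex -2.981 -2.092 0.16
endloop
endfacet
facet normal -0.768 -0.150 0.622
outer loop
vertex -3.931 -1.311 0.327
vertex -4.695 -1.424 -0.644
vertex -4.126 -2.425 -0.182
endloop
endfacet
facet normal -0.854 -0.010 -0.521
outer loop
vertex -4.695 -1.424 -0.644
vertex -4.079 -1.068 -1.66
vertex -4.218 -2.275 -1.41
endloop
endfacet
facet normal 0.159 0.387 -0.908
outer loop
vertex -4.079 -1.068 -1.66
vertex -2.934 -0.735 -1.318
vertex -3.129 -1.849 -1.827
endloop
endfacet
facet normal 0.741 -0.632 0.228
outer loop
vertex -3.159 -2.688 -0.913
vertex -2.365 -1.736 -0.856
vertex -2.981 -2.092 0.16
endloop
endfacet
facet normal 0.115 -0.876 0.468
outer loop
vertex -3.159 -2.688 -0.913
vertex -2.981 -2.092 0.16
vertex -4.126 -2.425 -0.182
endloop
endfacet
facet normal -0.325 -0.941 -0.091
outer loop
vertex -3.159 -2.688 -0.913
vertex -4.126 -2.425 -0.182
vertex -4.218 -2.275 -1.41
endloop
endfacet
facet normal 0.030 -0.737 -0.675
outer loop
vertex -3.159 -2.688 -0.913
vertex -4.218 -2.275 -1.41
vertex -3.129 -1.849 -1.827
endloop
endfacet
facet normal 0.688 -0.545 -0.478
outer loop
vertex -3.159 -2.688 -0.913
vertex -3.129 -1.849 -1.827
vertex -2.365 -1.736 -0.856
endloop
endfacet
facet normal 0.854 0.010 0.521
outer loop
vertex -2.981 -2.092 0.16
vertex -2.365 -1.736 -0.856
vertex -2.842 -0.885 -0.09
endloop
endfacet
facet normal -0.159 -0.387 0.908
outer loop
vertex -4.126 -2.425 -0.182
vertex -2.981 -2.092 0.16
vertex -3.931 -1.311 0.327
endloop
endfacet
facet normal -0.870 -0.492 0.005
outer loop
vertex -4.218 -2.275 -1.41
vertex -4.126 -2.425 -0.182
vertex -4.695 -1.424 -0.644
endloop
endfacet
facet normal -0.298 -0.161 -0.941
outer loop
vertex -3.129 -1.849 -1.827
vertex -4.218 -2.275 -1.41
vertex -4.079 -1.068 -1.66
endloop
endfacet
facet normal 0.768 0.150 -0.622
outer loop
vertex -2.365 -1.736 -0.856
vertex -3.129 -1.849 -1.827
vertex -2.934 -0.735 -1.318
endloop
endfacet
facet normal -0.677 0.446 0.585
outer loop
vertex -0.368 1.571 -1.404
vertex -0.647 2.929 -2.761
vertex -1.241 0.896 -1.9
endloop
endfacet
facet normal 0.143 -0.700 0.700
outer loop
vertex -0.293 0.271 -2.719
vertex -0.368 1.571 -1.404
vertex -1.241 0.896 -1.9
endloop
endfacet
facet normal -0.678 0.446 0.585
outer loop
vertex -1.241 0.896 -1.9
vertex -0.647 2.929 -2.761
vertex -1.52 2.253 -3.257
endloop
endfacet
facet normal -0.722 -0.558 -0.410
outer loop
vertex -1.52 2.253 -3.257
vertex -0.293 0.271 -2.719
vertex -1.241 0.896 -1.9
endloop
endfacet
facet normal 0.722 0.558 0.410
outer loop
vertex -0.368 1.571 -1.404
vertex 0.301 2.304 -3.58
vertex -0.647 2.929 -2.761
endloop
endfacet
facet normal 0.144 -0.700 0.700
outer loop
vertex 0.58 0.947 -2.223
vertex -0.368 1.571 -1.404
vertex -0.293 0.271 -2.719
endloop
endfacet
facet normal 0.721 0.558 0.410
outer loop
vertex 0.58 0.947 -2.223
vertex 0.301 2.304 -3.58
vertex -0.368 1.571 -1.404
endloop
endfacet
facet normal -0.144 0.699 -0.700
outer loop
vertex -0.647 2.929 -2.761
vertex 0.301 2.304 -3.58
vertex -1.52 2.253 -3.257
endloop
endfacet
facet normal -0.721 -0.558 -0.410
outer loop
vertex -0.572 1.629 -4.076
vertex -0.293 0.271 -2.719
vertex -1.52 2.253 -3.257
endloop
endfacet
facet normal -0.144 0.700 -0.700
outer loop
vertex -1.52 2.253 -3.257
vertex 0.301 2.304 -3.58
vertex -0.572 1.629 -4.076
endloop
endfacet
facet normal 0.678 -0.446 -0.585
outer loop
vertex -0.572 1.629 -4.076
vertex 0.58 0.947 -2.223
vertex -0.293 0.271 -2.719
endloop
endfacet
facet normal 0.677 -0.446 -0.585
outer loop
vertex 0.301 2.304 -3.58
vertex 0.58 0.947 -2.223
vertex -0.572 1.629 -4.076
endloop
endfacet
facet normal -0.871 -0.168 -0.462
outer loop
vertex -0.602 0.216 2.818
vertex -1.231 1.929 3.38
vertex 0.142 1.048 1.111
endloop
endfacet
facet normal 0.330 -0.897 -0.294
outer loop
vertex 1.291 1.271 1.72
vertex -0.602 0.216 2.818
vertex 0.142 1.048 1.111
endloop
endfacet
facet normal -0.871 -0.168 -0.462
outer loop
vertex 0.142 1.048 1.111
vertex -1.231 1.929 3.38
vertex -0.487 2.762 1.673
endloop
endfacet
facet normal 0.364 0.408 -0.837
outer loop
vertex -0.487 2.762 1.673
vertex 1.291 1.271 1.72
vertex 0.142 1.048 1.111
endloop
endfacet
facet normal -0.364 -0.408 0.837
outer loop
vertex -0.602 0.216 2.818
vertex -0.082 2.152 3.989
vertex -1.231 1.929 3.38
endloop
endfacet
facet normal 0.329 -0.897 -0.294
outer loop
vertex 0.547 0.438 3.427
vertex -0.602 0.216 2.818
vertex 1.291 1.271 1.72
endloop
endfacet
facet normal -0.365 -0.408 0.837
outer loop
vertex 0.547 0.438 3.427
vertex -0.082 2.152 3.989
vertex -0.602 0.216 2.818
endloop
endfacet
facet normal -0.330 0.897 0.294
outer loop
vertex -1.231 1.929 3.38
vertex -0.082 2.152 3.989
vertex -0.487 2.762 1.673
endloop
endfacet
facet normal 0.365 0.408 -0.837
outer loop
vertex 0.662 2.984 2.282
vertex 1.291 1.271 1.72
vertex -0.487 2.762 1.673
endloop
endfacet
facet normal -0.329 0.897 0.294
outer loop
vertex -0.487 2.762 1.673
vertex -0.082 2.152 3.989
vertex 0.662 2.984 2.282
endloop
endfacet
facet normal 0.871 0.168 0.462
outer loop
vertex 0.662 2.984 2.282
vertex 0.547 0.438 3.427
vertex 1.291 1.271 1.72
endloop
endfacet
facet normal 0.871 0.168 0.462
outer loop
vertex -0.082 2.152 3.989
vertex 0.547 0.438 3.427
vertex 0.662 2.984 2.282
endloop
endfacet

endsolid


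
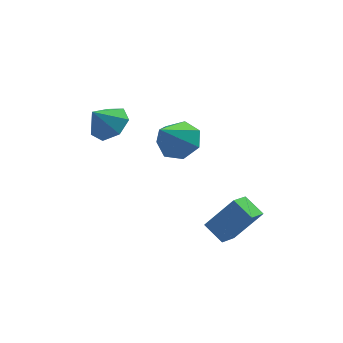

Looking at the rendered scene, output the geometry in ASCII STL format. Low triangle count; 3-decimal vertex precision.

solid 
facet normal 0.432 0.536 -0.725
outer loop
vertex 2.07 -0.31 -1.14
vertex 1.308 0.321 -1.128
vertex 2.146 0.356 -0.603
endloop
endfacet
facet normal 0.641 -0.525 0.560
outer loop
vertex 2.07 -0.31 -1.14
vertex 2.146 0.356 -0.603
vertex 0.452 -0.741 0.308
endloop
endfacet
facet normal 0.432 0.537 -0.725
outer loop
vertex 2.146 0.356 -0.603
vertex 1.308 0.321 -1.128
vertex 1.59 0.995 -0.461
endloop
endfacet
facet normal 0.396 0.143 0.907
outer loop
vertex 2.146 0.356 -0.603
vertex 1.59 0.995 -0.461
vertex 0.452 -0.741 0.308
endloop
endfacet
facet normal 0.433 0.536 -0.725
outer loop
vertex 1.59 0.995 -0.461
vertex 1.308 0.321 -1.128
vertex 0.822 1.127 -0.822
endloop
endfacet
facet normal -0.282 0.537 0.795
outer loop
vertex 1.59 0.995 -0.461
vertex 0.822 1.127 -0.822
vertex 0.452 -0.741 0.308
endloop
endfacet
facet normal 0.432 0.536 -0.726
outer loop
vertex 0.822 1.127 -0.822
vertex 1.308 0.321 -1.128
vertex 0.419 0.651 -1.413
endloop
endfacet
facet normal -0.880 0.361 0.309
outer loop
vertex 0.822 1.127 -0.822
vertex 0.419 0.651 -1.413
vertex 0.452 -0.741 0.308
endloop
endfacet
facet normal 0.432 0.536 -0.726
outer loop
vertex 0.419 0.651 -1.413
vertex 1.308 0.321 -1.128
vertex 0.685 -0.074 -1.79
endloop
endfacet
facet normal -0.950 -0.252 -0.186
outer loop
vertex 0.419 0.651 -1.413
vertex 0.685 -0.074 -1.79
vertex 0.452 -0.741 0.308
endloop
endfacet
facet normal 0.432 0.535 -0.726
outer loop
vertex 0.685 -0.074 -1.79
vertex 1.308 0.321 -1.128
vertex 1.42 -0.502 -1.668
endloop
endfacet
facet normal -0.438 -0.842 -0.316
outer loop
vertex 0.685 -0.074 -1.79
vertex 1.42 -0.502 -1.668
vertex 0.452 -0.741 0.308
endloop
endfacet
facet normal 0.432 0.535 -0.726
outer loop
vertex 1.42 -0.502 -1.668
vertex 1.308 0.321 -1.128
vertex 2.07 -0.31 -1.14
endloop
endfacet
facet normal 0.271 -0.962 0.016
outer loop
vertex 1.42 -0.502 -1.668
vertex 2.07 -0.31 -1.14
vertex 0.452 -0.741 0.308
endloop
endfacet
facet normal 0.554 0.270 -0.788
outer loop
vertex -0.915 -0.218 1.249
vertex -1.492 -0.665 0.69
vertex -1.526 0.211 0.966
endloop
endfacet
facet normal -0.041 0.509 0.860
outer loop
vertex -0.915 -0.218 1.249
vertex -1.526 0.211 0.966
vertex -2.168 -0.995 1.65
endloop
endfacet
facet normal 0.554 0.270 -0.787
outer loop
vertex -1.526 0.211 0.966
vertex -1.492 -0.665 0.69
vertex -2.111 -0.02 0.475
endloop
endfacet
facet normal -0.637 0.608 0.473
outer loop
vertex -1.526 0.211 0.966
vertex -2.111 -0.02 0.475
vertex -2.168 -0.995 1.65
endloop
endfacet
facet normal 0.555 0.270 -0.787
outer loop
vertex -2.111 -0.02 0.475
vertex -1.492 -0.665 0.69
vertex -2.23 -0.737 0.145
endloop
endfacet
facet normal -0.989 0.135 0.064
outer loop
vertex -2.111 -0.02 0.475
vertex -2.23 -0.737 0.145
vertex -2.168 -0.995 1.65
endloop
endfacet
facet normal 0.555 0.270 -0.787
outer loop
vertex -2.23 -0.737 0.145
vertex -1.492 -0.665 0.69
vertex -1.793 -1.4 0.226
endloop
endfacet
facet normal -0.830 -0.554 -0.061
outer loop
vertex -2.23 -0.737 0.145
vertex -1.793 -1.4 0.226
vertex -2.168 -0.995 1.65
endloop
endfacet
facet normal 0.554 0.270 -0.788
outer loop
vertex -1.793 -1.4 0.226
vertex -1.492 -0.665 0.69
vertex -1.129 -1.51 0.655
endloop
endfacet
facet normal -0.281 -0.940 0.193
outer loop
vertex -1.793 -1.4 0.226
vertex -1.129 -1.51 0.655
vertex -2.168 -0.995 1.65
endloop
endfacet
facet normal 0.555 0.271 -0.787
outer loop
vertex -1.129 -1.51 0.655
vertex -1.492 -0.665 0.69
vertex -0.739 -0.984 1.111
endloop
endfacet
facet normal 0.245 -0.732 0.635
outer loop
vertex -1.129 -1.51 0.655
vertex -0.739 -0.984 1.111
vertex -2.168 -0.995 1.65
endloop
endfacet
facet normal 0.554 0.269 -0.788
outer loop
vertex -0.739 -0.984 1.111
vertex -1.492 -0.665 0.69
vertex -0.915 -0.218 1.249
endloop
endfacet
facet normal 0.352 -0.087 0.932
outer loop
vertex -0.739 -0.984 1.111
vertex -0.915 -0.218 1.249
vertex -2.168 -0.995 1.65
endloop
endfacet
facet normal -0.617 0.023 -0.787
outer loop
vertex 2.701 -3.703 -4.317
vertex 2.061 -2.992 -3.795
vertex 3.251 -2.908 -4.725
endloop
endfacet
facet normal 0.588 -0.652 -0.479
outer loop
vertex 4.379 -2.948 -3.285
vertex 2.701 -3.703 -4.317
vertex 3.251 -2.908 -4.725
endloop
endfacet
facet normal -0.617 0.022 -0.787
outer loop
vertex 3.251 -2.908 -4.725
vertex 2.061 -2.992 -3.795
vertex 2.611 -2.196 -4.204
endloop
endfacet
facet normal 0.525 0.757 -0.390
outer loop
vertex 2.611 -2.196 -4.204
vertex 4.379 -2.948 -3.285
vertex 3.251 -2.908 -4.725
endloop
endfacet
facet normal -0.524 -0.758 0.389
outer loop
vertex 2.701 -3.703 -4.317
vertex 3.189 -3.032 -2.355
vertex 2.061 -2.992 -3.795
endloop
endfacet
facet normal 0.588 -0.652 -0.479
outer loop
vertex 3.829 -3.744 -2.876
vertex 2.701 -3.703 -4.317
vertex 4.379 -2.948 -3.285
endloop
endfacet
facet normal -0.525 -0.757 0.389
outer loop
vertex 3.829 -3.744 -2.876
vertex 3.189 -3.032 -2.355
vertex 2.701 -3.703 -4.317
endloop
endfacet
facet normal -0.588 0.652 0.479
outer loop
vertex 2.061 -2.992 -3.795
vertex 3.189 -3.032 -2.355
vertex 2.611 -2.196 -4.204
endloop
endfacet
facet normal 0.524 0.758 -0.389
outer loop
vertex 3.739 -2.237 -2.763
vertex 4.379 -2.948 -3.285
vertex 2.611 -2.196 -4.204
endloop
endfacet
facet normal -0.588 0.652 0.479
outer loop
vertex 2.611 -2.196 -4.204
vertex 3.189 -3.032 -2.355
vertex 3.739 -2.237 -2.763
endloop
endfacet
facet normal 0.617 -0.022 0.787
outer loop
vertex 3.739 -2.237 -2.763
vertex 3.829 -3.744 -2.876
vertex 4.379 -2.948 -3.285
endloop
endfacet
facet normal 0.616 -0.022 0.787
outer loop
vertex 3.189 -3.032 -2.355
vertex 3.829 -3.744 -2.876
vertex 3.739 -2.237 -2.763
endloop
endfacet

endsolid


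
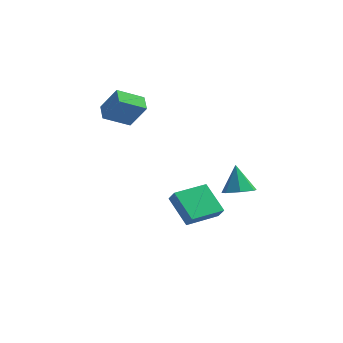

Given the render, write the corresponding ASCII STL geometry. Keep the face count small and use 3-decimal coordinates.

solid 
facet normal -0.806 -0.345 0.482
outer loop
vertex -2.941 2.43 4.401
vertex -3.217 3.432 4.656
vertex -3.864 2.547 2.942
endloop
endfacet
facet normal 0.259 -0.936 -0.239
outer loop
vertex -2.463 3.148 2.104
vertex -2.941 2.43 4.401
vertex -3.864 2.547 2.942
endloop
endfacet
facet normal -0.805 -0.345 0.482
outer loop
vertex -3.864 2.547 2.942
vertex -3.217 3.432 4.656
vertex -4.14 3.549 3.198
endloop
endfacet
facet normal -0.534 0.068 -0.843
outer loop
vertex -4.14 3.549 3.198
vertex -2.463 3.148 2.104
vertex -3.864 2.547 2.942
endloop
endfacet
facet normal 0.533 -0.068 0.843
outer loop
vertex -2.941 2.43 4.401
vertex -1.816 4.033 3.818
vertex -3.217 3.432 4.656
endloop
endfacet
facet normal 0.259 -0.936 -0.239
outer loop
vertex -1.54 3.031 3.562
vertex -2.941 2.43 4.401
vertex -2.463 3.148 2.104
endloop
endfacet
facet normal 0.534 -0.068 0.843
outer loop
vertex -1.54 3.031 3.562
vertex -1.816 4.033 3.818
vertex -2.941 2.43 4.401
endloop
endfacet
facet normal -0.259 0.936 0.239
outer loop
vertex -3.217 3.432 4.656
vertex -1.816 4.033 3.818
vertex -4.14 3.549 3.198
endloop
endfacet
facet normal -0.534 0.067 -0.843
outer loop
vertex -2.739 4.15 2.359
vertex -2.463 3.148 2.104
vertex -4.14 3.549 3.198
endloop
endfacet
facet normal -0.259 0.936 0.239
outer loop
vertex -4.14 3.549 3.198
vertex -1.816 4.033 3.818
vertex -2.739 4.15 2.359
endloop
endfacet
facet normal 0.805 0.345 -0.482
outer loop
vertex -2.739 4.15 2.359
vertex -1.54 3.031 3.562
vertex -2.463 3.148 2.104
endloop
endfacet
facet normal 0.805 0.345 -0.482
outer loop
vertex -1.816 4.033 3.818
vertex -1.54 3.031 3.562
vertex -2.739 4.15 2.359
endloop
endfacet
facet normal 0.172 -0.519 -0.837
outer loop
vertex 4.645 -1.891 0.934
vertex 3.864 -1.549 0.562
vertex 4.726 -1.201 0.523
endloop
endfacet
facet normal 0.802 0.233 0.549
outer loop
vertex 4.645 -1.891 0.934
vertex 4.726 -1.201 0.523
vertex 3.576 -0.671 1.978
endloop
endfacet
facet normal 0.171 -0.518 -0.838
outer loop
vertex 4.726 -1.201 0.523
vertex 3.864 -1.549 0.562
vertex 4.158 -0.773 0.142
endloop
endfacet
facet normal 0.542 0.831 0.126
outer loop
vertex 4.726 -1.201 0.523
vertex 4.158 -0.773 0.142
vertex 3.576 -0.671 1.978
endloop
endfacet
facet normal 0.172 -0.518 -0.838
outer loop
vertex 4.158 -0.773 0.142
vertex 3.864 -1.549 0.562
vertex 3.369 -0.929 0.077
endloop
endfacet
facet normal -0.184 0.977 -0.113
outer loop
vertex 4.158 -0.773 0.142
vertex 3.369 -0.929 0.077
vertex 3.576 -0.671 1.978
endloop
endfacet
facet normal 0.171 -0.519 -0.838
outer loop
vertex 3.369 -0.929 0.077
vertex 3.864 -1.549 0.562
vertex 2.953 -1.552 0.378
endloop
endfacet
facet normal -0.828 0.560 0.014
outer loop
vertex 3.369 -0.929 0.077
vertex 2.953 -1.552 0.378
vertex 3.576 -0.671 1.978
endloop
endfacet
facet normal 0.171 -0.520 -0.837
outer loop
vertex 2.953 -1.552 0.378
vertex 3.864 -1.549 0.562
vertex 3.223 -2.172 0.818
endloop
endfacet
facet normal -0.906 -0.104 0.410
outer loop
vertex 2.953 -1.552 0.378
vertex 3.223 -2.172 0.818
vertex 3.576 -0.671 1.978
endloop
endfacet
facet normal 0.170 -0.519 -0.837
outer loop
vertex 3.223 -2.172 0.818
vertex 3.864 -1.549 0.562
vertex 3.977 -2.323 1.065
endloop
endfacet
facet normal -0.358 -0.517 0.778
outer loop
vertex 3.223 -2.172 0.818
vertex 3.977 -2.323 1.065
vertex 3.576 -0.671 1.978
endloop
endfacet
facet normal 0.172 -0.519 -0.837
outer loop
vertex 3.977 -2.323 1.065
vertex 3.864 -1.549 0.562
vertex 4.645 -1.891 0.934
endloop
endfacet
facet normal 0.402 -0.366 0.839
outer loop
vertex 3.977 -2.323 1.065
vertex 4.645 -1.891 0.934
vertex 3.576 -0.671 1.978
endloop
endfacet
facet normal -0.730 -0.678 0.080
outer loop
vertex 1.283 -0.22 -2.824
vertex 0.171 1.106 -1.725
vertex 0.947 0.062 -3.504
endloop
endfacet
facet normal 0.542 -0.647 -0.536
outer loop
vertex 2.509 1.514 -3.675
vertex 1.283 -0.22 -2.824
vertex 0.947 0.062 -3.504
endloop
endfacet
facet normal -0.730 -0.679 0.080
outer loop
vertex 0.947 0.062 -3.504
vertex 0.171 1.106 -1.725
vertex -0.166 1.388 -2.405
endloop
endfacet
facet normal -0.415 0.348 -0.840
outer loop
vertex -0.166 1.388 -2.405
vertex 2.509 1.514 -3.675
vertex 0.947 0.062 -3.504
endloop
endfacet
facet normal 0.416 -0.348 0.840
outer loop
vertex 1.283 -0.22 -2.824
vertex 1.733 2.558 -1.896
vertex 0.171 1.106 -1.725
endloop
endfacet
facet normal 0.542 -0.647 -0.537
outer loop
vertex 2.846 1.232 -2.995
vertex 1.283 -0.22 -2.824
vertex 2.509 1.514 -3.675
endloop
endfacet
facet normal 0.415 -0.348 0.840
outer loop
vertex 2.846 1.232 -2.995
vertex 1.733 2.558 -1.896
vertex 1.283 -0.22 -2.824
endloop
endfacet
facet normal -0.542 0.646 0.537
outer loop
vertex 0.171 1.106 -1.725
vertex 1.733 2.558 -1.896
vertex -0.166 1.388 -2.405
endloop
endfacet
facet normal -0.415 0.348 -0.840
outer loop
vertex 1.397 2.84 -2.576
vertex 2.509 1.514 -3.675
vertex -0.166 1.388 -2.405
endloop
endfacet
facet normal -0.542 0.647 0.536
outer loop
vertex -0.166 1.388 -2.405
vertex 1.733 2.558 -1.896
vertex 1.397 2.84 -2.576
endloop
endfacet
facet normal 0.730 0.679 -0.080
outer loop
vertex 1.397 2.84 -2.576
vertex 2.846 1.232 -2.995
vertex 2.509 1.514 -3.675
endloop
endfacet
facet normal 0.730 0.679 -0.079
outer loop
vertex 1.733 2.558 -1.896
vertex 2.846 1.232 -2.995
vertex 1.397 2.84 -2.576
endloop
endfacet

endsolid


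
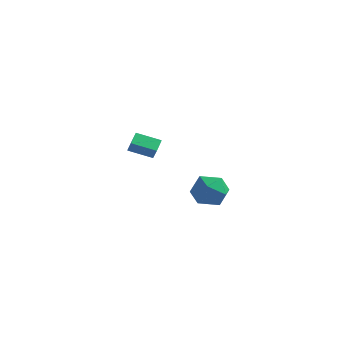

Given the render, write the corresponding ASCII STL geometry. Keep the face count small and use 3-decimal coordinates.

solid 
facet normal -0.448 0.313 -0.837
outer loop
vertex -4.494 3.177 2.635
vertex -4.69 4.076 3.076
vertex -3.149 3.723 2.119
endloop
endfacet
facet normal 0.192 -0.881 -0.433
outer loop
vertex -2.75 3.444 2.864
vertex -4.494 3.177 2.635
vertex -3.149 3.723 2.119
endloop
endfacet
facet normal -0.448 0.313 -0.837
outer loop
vertex -3.149 3.723 2.119
vertex -4.69 4.076 3.076
vertex -3.345 4.622 2.56
endloop
endfacet
facet normal 0.873 0.355 -0.335
outer loop
vertex -3.345 4.622 2.56
vertex -2.75 3.444 2.864
vertex -3.149 3.723 2.119
endloop
endfacet
facet normal -0.873 -0.355 0.335
outer loop
vertex -4.494 3.177 2.635
vertex -4.291 3.797 3.821
vertex -4.69 4.076 3.076
endloop
endfacet
facet normal 0.192 -0.881 -0.433
outer loop
vertex -4.095 2.898 3.38
vertex -4.494 3.177 2.635
vertex -2.75 3.444 2.864
endloop
endfacet
facet normal -0.873 -0.355 0.335
outer loop
vertex -4.095 2.898 3.38
vertex -4.291 3.797 3.821
vertex -4.494 3.177 2.635
endloop
endfacet
facet normal -0.192 0.881 0.433
outer loop
vertex -4.69 4.076 3.076
vertex -4.291 3.797 3.821
vertex -3.345 4.622 2.56
endloop
endfacet
facet normal 0.873 0.355 -0.335
outer loop
vertex -2.946 4.343 3.305
vertex -2.75 3.444 2.864
vertex -3.345 4.622 2.56
endloop
endfacet
facet normal -0.192 0.881 0.433
outer loop
vertex -3.345 4.622 2.56
vertex -4.291 3.797 3.821
vertex -2.946 4.343 3.305
endloop
endfacet
facet normal 0.448 -0.313 0.837
outer loop
vertex -2.946 4.343 3.305
vertex -4.095 2.898 3.38
vertex -2.75 3.444 2.864
endloop
endfacet
facet normal 0.448 -0.313 0.837
outer loop
vertex -4.291 3.797 3.821
vertex -4.095 2.898 3.38
vertex -2.946 4.343 3.305
endloop
endfacet
facet normal -0.739 0.450 0.501
outer loop
vertex 2.212 -1.372 3.198
vertex 2.709 -1.671 4.199
vertex 2.981 -0.665 3.696
endloop
endfacet
facet normal -0.625 0.770 -0.127
outer loop
vertex 2.212 -1.372 3.198
vertex 2.981 -0.665 3.696
vertex 3.006 -0.834 2.552
endloop
endfacet
facet normal -0.713 0.283 -0.641
outer loop
vertex 2.212 -1.372 3.198
vertex 3.006 -0.834 2.552
vertex 2.75 -1.943 2.348
endloop
endfacet
facet normal -0.881 -0.339 -0.330
outer loop
vertex 2.212 -1.372 3.198
vertex 2.75 -1.943 2.348
vertex 2.567 -2.46 3.367
endloop
endfacet
facet normal -0.897 -0.234 0.375
outer loop
vertex 2.212 -1.372 3.198
vertex 2.567 -2.46 3.367
vertex 2.709 -1.671 4.199
endloop
endfacet
facet normal 0.054 0.988 -0.145
outer loop
vertex 3.006 -0.834 2.552
vertex 2.981 -0.665 3.696
vertex 3.993 -0.8 3.153
endloop
endfacet
facet normal -0.130 0.471 0.872
outer loop
vertex 2.981 -0.665 3.696
vertex 2.709 -1.671 4.199
vertex 3.81 -1.317 4.172
endloop
endfacet
facet normal -0.385 -0.636 0.669
outer loop
vertex 2.709 -1.671 4.199
vertex 2.567 -2.46 3.367
vertex 3.554 -2.426 3.968
endloop
endfacet
facet normal -0.361 -0.804 -0.473
outer loop
vertex 2.567 -2.46 3.367
vertex 2.75 -1.943 2.348
vertex 3.579 -2.595 2.824
endloop
endfacet
facet normal -0.088 0.200 -0.976
outer loop
vertex 2.75 -1.943 2.348
vertex 3.006 -0.834 2.552
vertex 3.851 -1.589 2.321
endloop
endfacet
facet normal 0.881 0.339 0.330
outer loop
vertex 4.348 -1.888 3.322
vertex 3.993 -0.8 3.153
vertex 3.81 -1.317 4.172
endloop
endfacet
facet normal 0.713 -0.283 0.641
outer loop
vertex 4.348 -1.888 3.322
vertex 3.81 -1.317 4.172
vertex 3.554 -2.426 3.968
endloop
endfacet
facet normal 0.625 -0.770 0.127
outer loop
vertex 4.348 -1.888 3.322
vertex 3.554 -2.426 3.968
vertex 3.579 -2.595 2.824
endloop
endfacet
facet normal 0.739 -0.450 -0.501
outer loop
vertex 4.348 -1.888 3.322
vertex 3.579 -2.595 2.824
vertex 3.851 -1.589 2.321
endloop
endfacet
facet normal 0.897 0.234 -0.375
outer loop
vertex 4.348 -1.888 3.322
vertex 3.851 -1.589 2.321
vertex 3.993 -0.8 3.153
endloop
endfacet
facet normal 0.361 0.804 0.473
outer loop
vertex 3.81 -1.317 4.172
vertex 3.993 -0.8 3.153
vertex 2.981 -0.665 3.696
endloop
endfacet
facet normal 0.088 -0.200 0.976
outer loop
vertex 3.554 -2.426 3.968
vertex 3.81 -1.317 4.172
vertex 2.709 -1.671 4.199
endloop
endfacet
facet normal -0.054 -0.988 0.145
outer loop
vertex 3.579 -2.595 2.824
vertex 3.554 -2.426 3.968
vertex 2.567 -2.46 3.367
endloop
endfacet
facet normal 0.130 -0.471 -0.872
outer loop
vertex 3.851 -1.589 2.321
vertex 3.579 -2.595 2.824
vertex 2.75 -1.943 2.348
endloop
endfacet
facet normal 0.385 0.636 -0.669
outer loop
vertex 3.993 -0.8 3.153
vertex 3.851 -1.589 2.321
vertex 3.006 -0.834 2.552
endloop
endfacet

endsolid


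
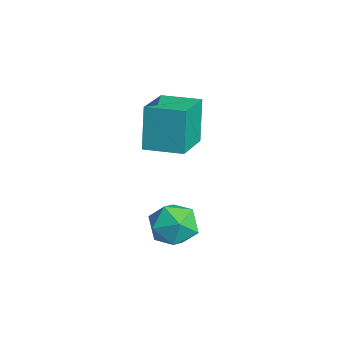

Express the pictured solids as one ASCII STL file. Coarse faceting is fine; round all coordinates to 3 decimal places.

solid 
facet normal -0.402 0.266 0.876
outer loop
vertex -0.873 3.118 -0.121
vertex -0.111 2.551 0.401
vertex 0.058 3.594 0.162
endloop
endfacet
facet normal -0.510 0.770 0.383
outer loop
vertex -0.873 3.118 -0.121
vertex 0.058 3.594 0.162
vertex -0.378 3.789 -0.811
endloop
endfacet
facet normal -0.866 0.474 -0.161
outer loop
vertex -0.873 3.118 -0.121
vertex -0.378 3.789 -0.811
vertex -0.815 2.867 -1.173
endloop
endfacet
facet normal -0.977 -0.213 -0.003
outer loop
vertex -0.873 3.118 -0.121
vertex -0.815 2.867 -1.173
vertex -0.651 2.102 -0.424
endloop
endfacet
facet normal -0.691 -0.341 0.638
outer loop
vertex -0.873 3.118 -0.121
vertex -0.651 2.102 -0.424
vertex -0.111 2.551 0.401
endloop
endfacet
facet normal 0.126 0.982 0.140
outer loop
vertex -0.378 3.789 -0.811
vertex 0.058 3.594 0.162
vertex 0.691 3.638 -0.716
endloop
endfacet
facet normal 0.302 0.166 0.939
outer loop
vertex 0.058 3.594 0.162
vertex -0.111 2.551 0.401
vertex 0.855 2.873 0.033
endloop
endfacet
facet normal -0.165 -0.817 0.552
outer loop
vertex -0.111 2.551 0.401
vertex -0.651 2.102 -0.424
vertex 0.418 1.951 -0.329
endloop
endfacet
facet normal -0.629 -0.609 -0.484
outer loop
vertex -0.651 2.102 -0.424
vertex -0.815 2.867 -1.173
vertex -0.018 2.146 -1.302
endloop
endfacet
facet normal -0.449 0.503 -0.739
outer loop
vertex -0.815 2.867 -1.173
vertex -0.378 3.789 -0.811
vertex 0.151 3.189 -1.541
endloop
endfacet
facet normal 0.977 0.213 0.003
outer loop
vertex 0.913 2.622 -1.019
vertex 0.691 3.638 -0.716
vertex 0.855 2.873 0.033
endloop
endfacet
facet normal 0.866 -0.474 0.161
outer loop
vertex 0.913 2.622 -1.019
vertex 0.855 2.873 0.033
vertex 0.418 1.951 -0.329
endloop
endfacet
facet normal 0.510 -0.770 -0.383
outer loop
vertex 0.913 2.622 -1.019
vertex 0.418 1.951 -0.329
vertex -0.018 2.146 -1.302
endloop
endfacet
facet normal 0.402 -0.266 -0.876
outer loop
vertex 0.913 2.622 -1.019
vertex -0.018 2.146 -1.302
vertex 0.151 3.189 -1.541
endloop
endfacet
facet normal 0.691 0.341 -0.638
outer loop
vertex 0.913 2.622 -1.019
vertex 0.151 3.189 -1.541
vertex 0.691 3.638 -0.716
endloop
endfacet
facet normal 0.629 0.609 0.484
outer loop
vertex 0.855 2.873 0.033
vertex 0.691 3.638 -0.716
vertex 0.058 3.594 0.162
endloop
endfacet
facet normal 0.449 -0.503 0.739
outer loop
vertex 0.418 1.951 -0.329
vertex 0.855 2.873 0.033
vertex -0.111 2.551 0.401
endloop
endfacet
facet normal -0.126 -0.982 -0.140
outer loop
vertex -0.018 2.146 -1.302
vertex 0.418 1.951 -0.329
vertex -0.651 2.102 -0.424
endloop
endfacet
facet normal -0.302 -0.166 -0.939
outer loop
vertex 0.151 3.189 -1.541
vertex -0.018 2.146 -1.302
vertex -0.815 2.867 -1.173
endloop
endfacet
facet normal 0.165 0.817 -0.552
outer loop
vertex 0.691 3.638 -0.716
vertex 0.151 3.189 -1.541
vertex -0.378 3.789 -0.811
endloop
endfacet
facet normal -0.551 -0.833 -0.045
outer loop
vertex -2.089 2.34 4.629
vertex -3.73 3.453 4.109
vertex -1.607 2.129 2.658
endloop
endfacet
facet normal 0.801 -0.543 0.254
outer loop
vertex -0.71 3.487 2.731
vertex -2.089 2.34 4.629
vertex -1.607 2.129 2.658
endloop
endfacet
facet normal -0.550 -0.834 -0.045
outer loop
vertex -1.607 2.129 2.658
vertex -3.73 3.453 4.109
vertex -3.249 3.241 2.138
endloop
endfacet
facet normal 0.236 -0.104 -0.966
outer loop
vertex -3.249 3.241 2.138
vertex -0.71 3.487 2.731
vertex -1.607 2.129 2.658
endloop
endfacet
facet normal -0.236 0.104 0.966
outer loop
vertex -2.089 2.34 4.629
vertex -2.833 4.811 4.182
vertex -3.73 3.453 4.109
endloop
endfacet
facet normal 0.801 -0.543 0.254
outer loop
vertex -1.191 3.699 4.702
vertex -2.089 2.34 4.629
vertex -0.71 3.487 2.731
endloop
endfacet
facet normal -0.236 0.104 0.966
outer loop
vertex -1.191 3.699 4.702
vertex -2.833 4.811 4.182
vertex -2.089 2.34 4.629
endloop
endfacet
facet normal -0.801 0.543 -0.254
outer loop
vertex -3.73 3.453 4.109
vertex -2.833 4.811 4.182
vertex -3.249 3.241 2.138
endloop
endfacet
facet normal 0.236 -0.104 -0.966
outer loop
vertex -2.351 4.6 2.211
vertex -0.71 3.487 2.731
vertex -3.249 3.241 2.138
endloop
endfacet
facet normal -0.801 0.543 -0.254
outer loop
vertex -3.249 3.241 2.138
vertex -2.833 4.811 4.182
vertex -2.351 4.6 2.211
endloop
endfacet
facet normal 0.551 0.833 0.045
outer loop
vertex -2.351 4.6 2.211
vertex -1.191 3.699 4.702
vertex -0.71 3.487 2.731
endloop
endfacet
facet normal 0.550 0.834 0.045
outer loop
vertex -2.833 4.811 4.182
vertex -1.191 3.699 4.702
vertex -2.351 4.6 2.211
endloop
endfacet

endsolid
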